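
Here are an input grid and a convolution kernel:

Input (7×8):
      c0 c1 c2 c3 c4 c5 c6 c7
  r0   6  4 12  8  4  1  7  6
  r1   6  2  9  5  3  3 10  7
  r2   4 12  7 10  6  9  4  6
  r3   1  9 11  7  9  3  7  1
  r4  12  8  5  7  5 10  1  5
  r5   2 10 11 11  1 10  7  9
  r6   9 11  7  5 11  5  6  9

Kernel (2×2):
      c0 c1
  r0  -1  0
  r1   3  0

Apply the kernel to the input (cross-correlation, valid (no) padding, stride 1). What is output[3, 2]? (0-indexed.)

The receptive field on the input at this output position is [11 7 / 5 7]. Elementwise product with the kernel and sum: 11·-1 + 5·3.

4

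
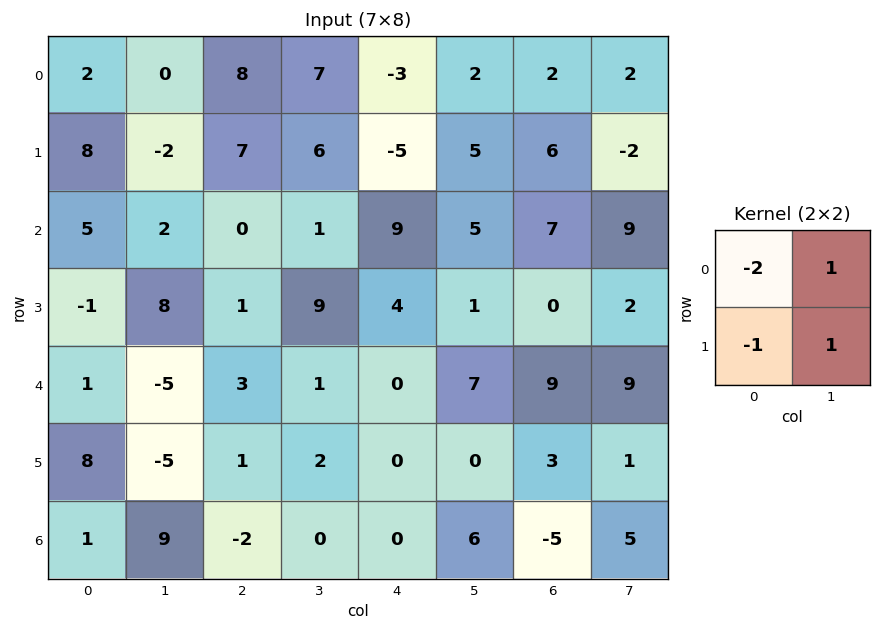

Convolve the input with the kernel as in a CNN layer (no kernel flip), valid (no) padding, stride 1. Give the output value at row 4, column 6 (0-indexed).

-11

The receptive field on the input at this output position is [9 9 / 3 1]. Elementwise product with the kernel and sum: 9·-2 + 9·1 + 3·-1 + 1·1.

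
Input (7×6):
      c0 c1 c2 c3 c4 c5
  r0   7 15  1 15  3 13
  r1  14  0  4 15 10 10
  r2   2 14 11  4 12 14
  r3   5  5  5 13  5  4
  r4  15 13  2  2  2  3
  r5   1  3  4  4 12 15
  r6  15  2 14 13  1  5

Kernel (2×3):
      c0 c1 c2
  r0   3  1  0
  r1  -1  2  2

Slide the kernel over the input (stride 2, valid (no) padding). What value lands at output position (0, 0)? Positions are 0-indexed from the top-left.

The receptive field on the input at this output position is [7 15 1 / 14 0 4]. Elementwise product with the kernel and sum: 7·3 + 15·1 + 14·-1 + 0·2 + 4·2.

30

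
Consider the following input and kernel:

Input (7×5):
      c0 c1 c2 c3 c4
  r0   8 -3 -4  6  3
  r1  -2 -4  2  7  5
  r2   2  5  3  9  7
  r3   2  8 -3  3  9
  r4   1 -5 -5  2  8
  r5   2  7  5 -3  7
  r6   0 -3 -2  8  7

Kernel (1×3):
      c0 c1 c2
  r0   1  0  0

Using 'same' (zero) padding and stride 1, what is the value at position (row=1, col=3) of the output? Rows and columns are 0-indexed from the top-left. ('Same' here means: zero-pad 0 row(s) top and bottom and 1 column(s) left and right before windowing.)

2

The receptive field on the zero-padded input at this output position is [2 7 5]. Elementwise product with the kernel and sum: 2·1.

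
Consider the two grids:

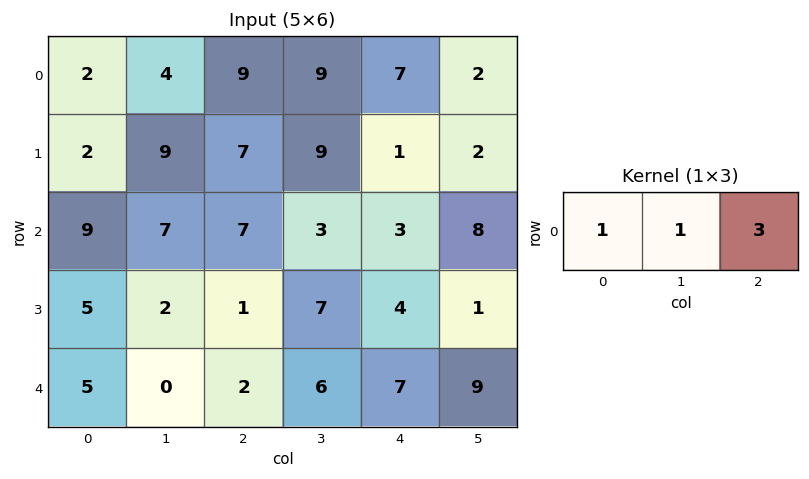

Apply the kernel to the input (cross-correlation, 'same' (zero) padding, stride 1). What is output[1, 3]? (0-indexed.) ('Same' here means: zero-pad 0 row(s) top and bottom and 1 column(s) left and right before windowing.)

19

The receptive field on the zero-padded input at this output position is [7 9 1]. Elementwise product with the kernel and sum: 7·1 + 9·1 + 1·3.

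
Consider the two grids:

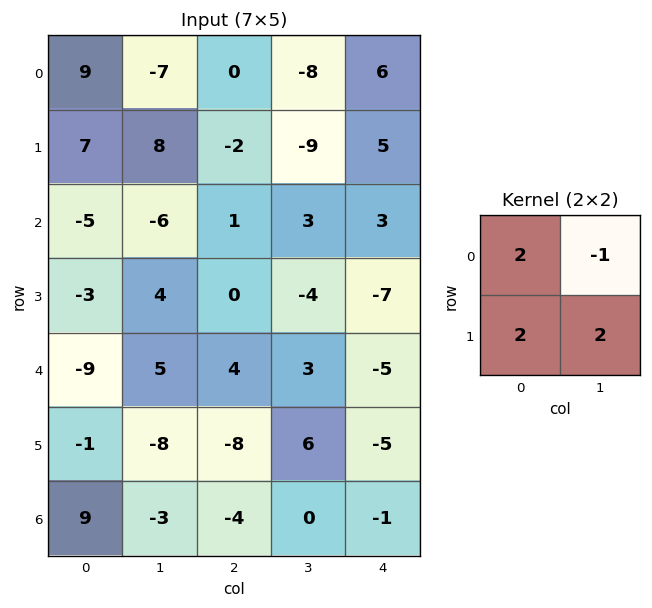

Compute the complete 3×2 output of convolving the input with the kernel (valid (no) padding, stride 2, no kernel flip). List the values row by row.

Output[0,0]: The receptive field on the input at this output position is [9 -7 / 7 8]. Elementwise product with the kernel and sum: 9·2 + -7·-1 + 7·2 + 8·2.

55 -14
-2 -9
-41 1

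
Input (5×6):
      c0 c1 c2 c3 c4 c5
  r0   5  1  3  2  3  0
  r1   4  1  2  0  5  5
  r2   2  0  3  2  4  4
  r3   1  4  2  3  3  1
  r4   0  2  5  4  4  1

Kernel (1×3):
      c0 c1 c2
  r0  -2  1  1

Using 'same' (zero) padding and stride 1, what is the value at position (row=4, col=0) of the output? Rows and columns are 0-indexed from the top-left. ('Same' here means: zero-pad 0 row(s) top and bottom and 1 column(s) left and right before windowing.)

The receptive field on the zero-padded input at this output position is [0 0 2]. Elementwise product with the kernel and sum: 0·-2 + 0·1 + 2·1.

2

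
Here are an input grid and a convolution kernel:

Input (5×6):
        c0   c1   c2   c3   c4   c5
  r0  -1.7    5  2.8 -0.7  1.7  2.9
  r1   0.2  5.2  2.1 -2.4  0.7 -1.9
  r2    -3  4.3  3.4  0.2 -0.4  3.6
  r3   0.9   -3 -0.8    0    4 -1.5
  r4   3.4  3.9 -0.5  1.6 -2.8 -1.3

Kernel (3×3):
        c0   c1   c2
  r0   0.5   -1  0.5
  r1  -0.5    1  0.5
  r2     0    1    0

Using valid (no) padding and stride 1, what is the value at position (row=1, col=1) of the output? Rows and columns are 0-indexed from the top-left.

-0.15

The receptive field on the input at this output position is [5.2 2.1 -2.4 / 4.3 3.4 0.2 / -3 -0.8 0]. Elementwise product with the kernel and sum: 5.2·0.5 + 2.1·-1 + -2.4·0.5 + 4.3·-0.5 + 3.4·1 + 0.2·0.5 + -0.8·1.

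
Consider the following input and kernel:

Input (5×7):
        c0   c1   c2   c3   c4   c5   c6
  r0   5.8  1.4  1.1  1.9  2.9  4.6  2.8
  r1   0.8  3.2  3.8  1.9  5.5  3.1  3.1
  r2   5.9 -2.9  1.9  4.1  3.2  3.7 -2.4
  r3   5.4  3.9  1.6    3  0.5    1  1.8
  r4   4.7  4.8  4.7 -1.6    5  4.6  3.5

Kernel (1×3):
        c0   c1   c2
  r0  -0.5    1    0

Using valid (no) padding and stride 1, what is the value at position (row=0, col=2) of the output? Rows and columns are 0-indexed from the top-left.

1.35

The receptive field on the input at this output position is [1.1 1.9 2.9]. Elementwise product with the kernel and sum: 1.1·-0.5 + 1.9·1.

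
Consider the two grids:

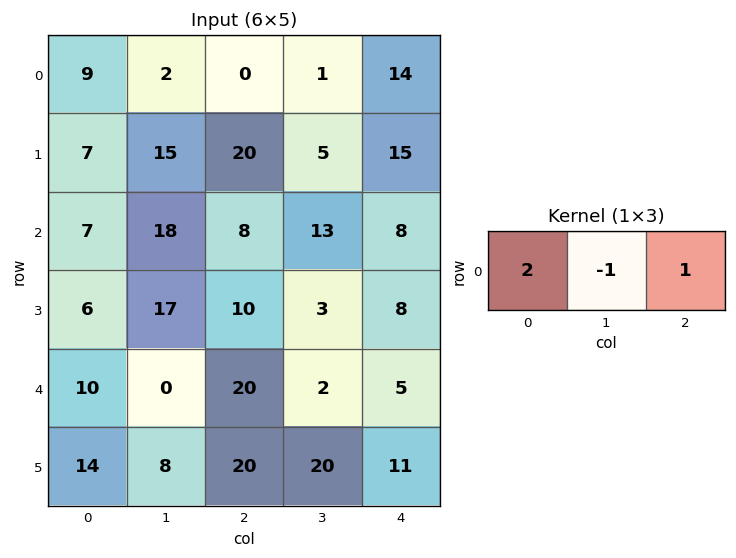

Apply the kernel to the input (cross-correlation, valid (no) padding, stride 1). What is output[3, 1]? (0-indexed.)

27

The receptive field on the input at this output position is [17 10 3]. Elementwise product with the kernel and sum: 17·2 + 10·-1 + 3·1.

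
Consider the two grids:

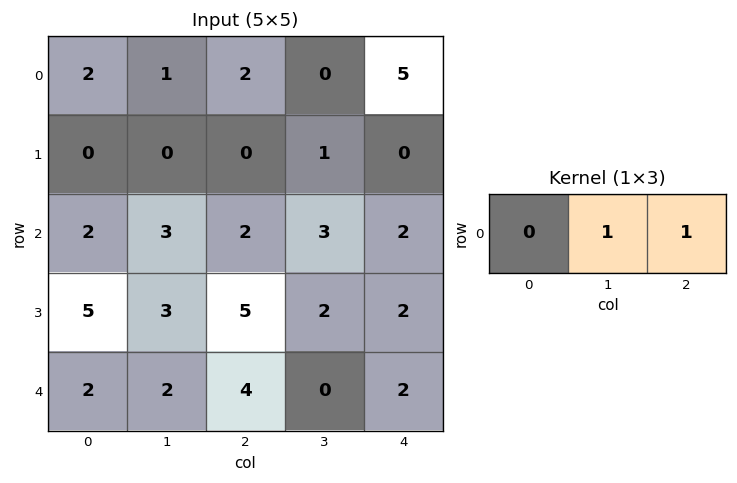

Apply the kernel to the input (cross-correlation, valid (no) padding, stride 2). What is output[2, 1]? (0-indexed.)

2

The receptive field on the input at this output position is [4 0 2]. Elementwise product with the kernel and sum: 0·1 + 2·1.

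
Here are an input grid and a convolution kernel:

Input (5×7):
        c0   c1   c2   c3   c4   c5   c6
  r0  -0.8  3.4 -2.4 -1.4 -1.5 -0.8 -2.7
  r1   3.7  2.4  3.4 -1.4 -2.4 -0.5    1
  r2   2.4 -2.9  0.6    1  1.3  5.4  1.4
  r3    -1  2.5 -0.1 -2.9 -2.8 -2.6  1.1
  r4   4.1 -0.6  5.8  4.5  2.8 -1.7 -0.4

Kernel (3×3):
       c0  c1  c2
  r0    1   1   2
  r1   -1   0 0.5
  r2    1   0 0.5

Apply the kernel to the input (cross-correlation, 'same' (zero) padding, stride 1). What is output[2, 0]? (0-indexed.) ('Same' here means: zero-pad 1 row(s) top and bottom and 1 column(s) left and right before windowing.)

8.3

The receptive field on the zero-padded input at this output position is [0 3.7 2.4 / 0 2.4 -2.9 / 0 -1 2.5]. Elementwise product with the kernel and sum: 0·1 + 3.7·1 + 2.4·2 + 0·-1 + -2.9·0.5 + 0·1 + 2.5·0.5.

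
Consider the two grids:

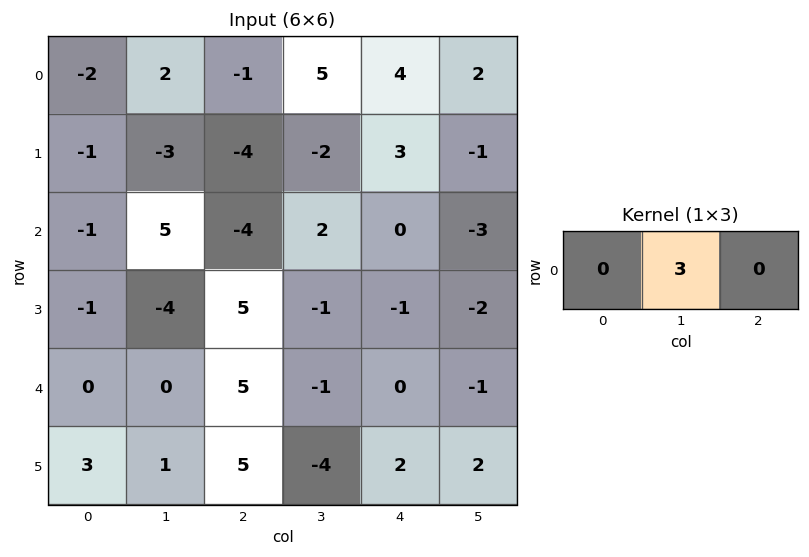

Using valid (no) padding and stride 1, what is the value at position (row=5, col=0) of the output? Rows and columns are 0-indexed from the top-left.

The receptive field on the input at this output position is [3 1 5]. Elementwise product with the kernel and sum: 1·3.

3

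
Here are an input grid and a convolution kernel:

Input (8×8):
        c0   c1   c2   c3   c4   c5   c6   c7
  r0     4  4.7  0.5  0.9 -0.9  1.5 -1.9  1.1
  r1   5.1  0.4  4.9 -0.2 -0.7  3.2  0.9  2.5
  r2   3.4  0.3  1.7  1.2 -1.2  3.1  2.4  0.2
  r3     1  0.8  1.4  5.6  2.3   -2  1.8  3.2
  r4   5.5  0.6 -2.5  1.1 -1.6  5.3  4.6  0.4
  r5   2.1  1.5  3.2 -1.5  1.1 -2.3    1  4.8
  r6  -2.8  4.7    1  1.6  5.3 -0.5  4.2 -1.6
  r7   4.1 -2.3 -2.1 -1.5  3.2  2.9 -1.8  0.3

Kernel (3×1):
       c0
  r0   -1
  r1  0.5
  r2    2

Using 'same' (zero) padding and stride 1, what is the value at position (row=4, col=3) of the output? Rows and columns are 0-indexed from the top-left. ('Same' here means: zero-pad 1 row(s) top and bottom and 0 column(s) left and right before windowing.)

The receptive field on the zero-padded input at this output position is [5.6 / 1.1 / -1.5]. Elementwise product with the kernel and sum: 5.6·-1 + 1.1·0.5 + -1.5·2.

-8.05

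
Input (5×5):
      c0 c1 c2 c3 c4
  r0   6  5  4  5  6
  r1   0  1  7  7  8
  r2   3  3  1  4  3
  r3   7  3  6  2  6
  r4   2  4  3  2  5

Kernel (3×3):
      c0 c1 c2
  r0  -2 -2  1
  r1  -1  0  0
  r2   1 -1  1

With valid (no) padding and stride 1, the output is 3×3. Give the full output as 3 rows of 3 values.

-17 -8 -19
12 -13 -11
-17 -4 -7

Output[0,0]: The receptive field on the input at this output position is [6 5 4 / 0 1 7 / 3 3 1]. Elementwise product with the kernel and sum: 6·-2 + 5·-2 + 4·1 + 0·-1 + 3·1 + 3·-1 + 1·1.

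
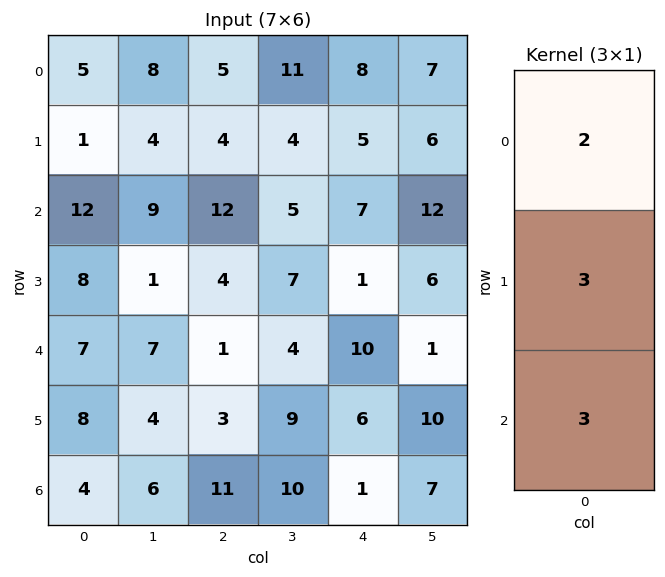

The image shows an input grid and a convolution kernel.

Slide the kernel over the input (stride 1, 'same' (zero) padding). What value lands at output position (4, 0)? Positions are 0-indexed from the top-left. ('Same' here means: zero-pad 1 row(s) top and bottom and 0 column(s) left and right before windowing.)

The receptive field on the zero-padded input at this output position is [8 / 7 / 8]. Elementwise product with the kernel and sum: 8·2 + 7·3 + 8·3.

61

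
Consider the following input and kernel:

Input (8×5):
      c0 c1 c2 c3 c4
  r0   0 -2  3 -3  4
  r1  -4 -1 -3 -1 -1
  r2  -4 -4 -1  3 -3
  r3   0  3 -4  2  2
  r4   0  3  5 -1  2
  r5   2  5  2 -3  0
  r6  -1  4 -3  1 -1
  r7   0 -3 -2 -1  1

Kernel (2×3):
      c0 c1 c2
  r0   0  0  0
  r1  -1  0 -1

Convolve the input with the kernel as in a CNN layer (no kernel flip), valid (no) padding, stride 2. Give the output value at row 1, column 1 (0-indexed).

The receptive field on the input at this output position is [-1 3 -3 / -4 2 2]. Elementwise product with the kernel and sum: -4·-1 + 2·-1.

2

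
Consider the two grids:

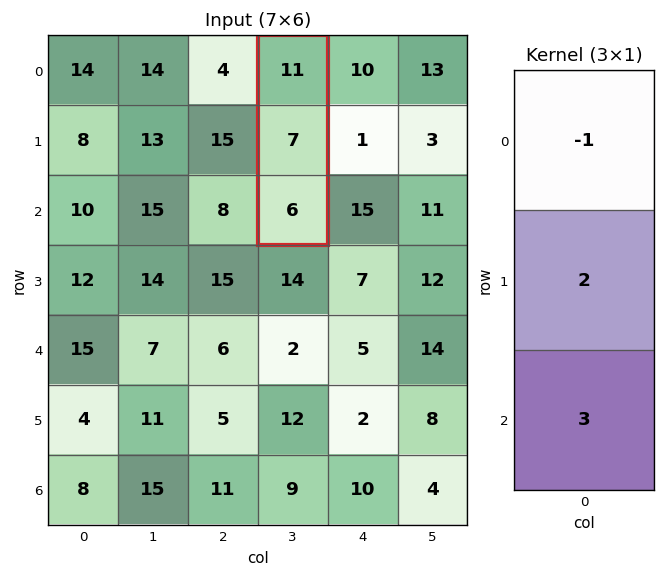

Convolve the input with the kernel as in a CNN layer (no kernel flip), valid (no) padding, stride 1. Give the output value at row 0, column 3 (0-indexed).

The receptive field on the input at this output position is [11 / 7 / 6]. Elementwise product with the kernel and sum: 11·-1 + 7·2 + 6·3.

21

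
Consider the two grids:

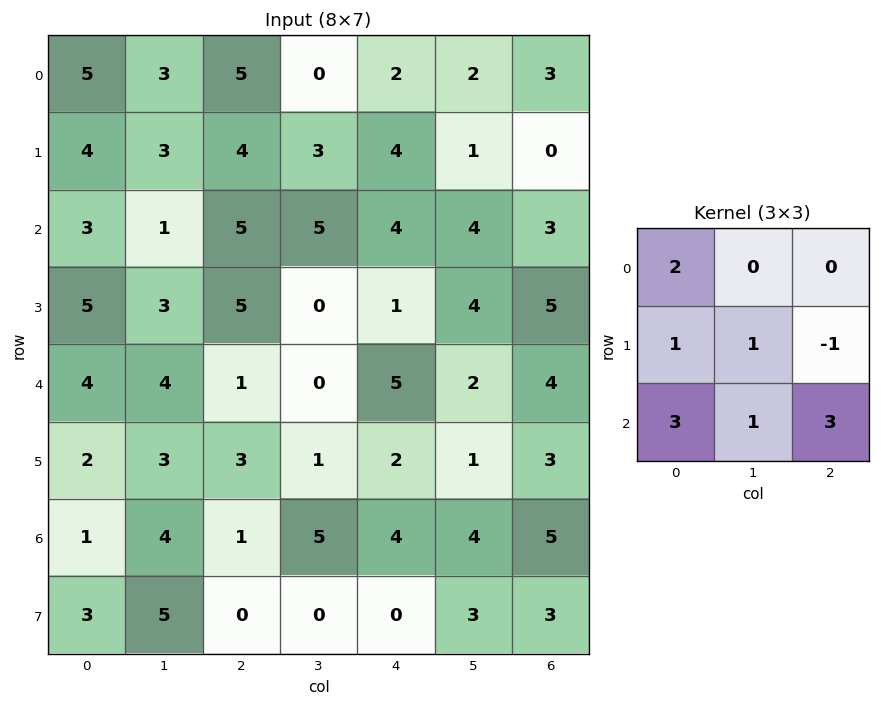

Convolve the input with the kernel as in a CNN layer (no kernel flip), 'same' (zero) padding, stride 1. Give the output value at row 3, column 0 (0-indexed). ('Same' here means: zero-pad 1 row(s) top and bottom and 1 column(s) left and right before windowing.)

18

The receptive field on the zero-padded input at this output position is [0 3 1 / 0 5 3 / 0 4 4]. Elementwise product with the kernel and sum: 0·2 + 0·1 + 5·1 + 3·-1 + 0·3 + 4·1 + 4·3.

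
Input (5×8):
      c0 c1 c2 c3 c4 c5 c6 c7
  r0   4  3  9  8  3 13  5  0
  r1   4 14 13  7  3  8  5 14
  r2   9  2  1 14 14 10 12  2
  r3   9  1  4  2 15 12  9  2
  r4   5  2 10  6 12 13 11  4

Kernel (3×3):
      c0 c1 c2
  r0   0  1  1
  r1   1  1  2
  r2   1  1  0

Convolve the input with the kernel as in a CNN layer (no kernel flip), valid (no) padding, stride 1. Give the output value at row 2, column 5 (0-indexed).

63

The receptive field on the input at this output position is [10 12 2 / 12 9 2 / 13 11 4]. Elementwise product with the kernel and sum: 12·1 + 2·1 + 12·1 + 9·1 + 2·2 + 13·1 + 11·1.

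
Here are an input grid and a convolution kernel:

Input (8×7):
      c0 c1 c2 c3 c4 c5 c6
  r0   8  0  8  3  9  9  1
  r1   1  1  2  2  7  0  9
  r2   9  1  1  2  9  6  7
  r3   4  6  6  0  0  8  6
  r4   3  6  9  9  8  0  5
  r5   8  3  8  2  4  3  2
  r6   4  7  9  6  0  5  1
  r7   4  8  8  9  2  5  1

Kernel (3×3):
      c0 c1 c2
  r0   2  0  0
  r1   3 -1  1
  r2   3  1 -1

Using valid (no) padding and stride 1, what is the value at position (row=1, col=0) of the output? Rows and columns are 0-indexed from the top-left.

41

The receptive field on the input at this output position is [1 1 2 / 9 1 1 / 4 6 6]. Elementwise product with the kernel and sum: 1·2 + 9·3 + 1·-1 + 1·1 + 4·3 + 6·1 + 6·-1.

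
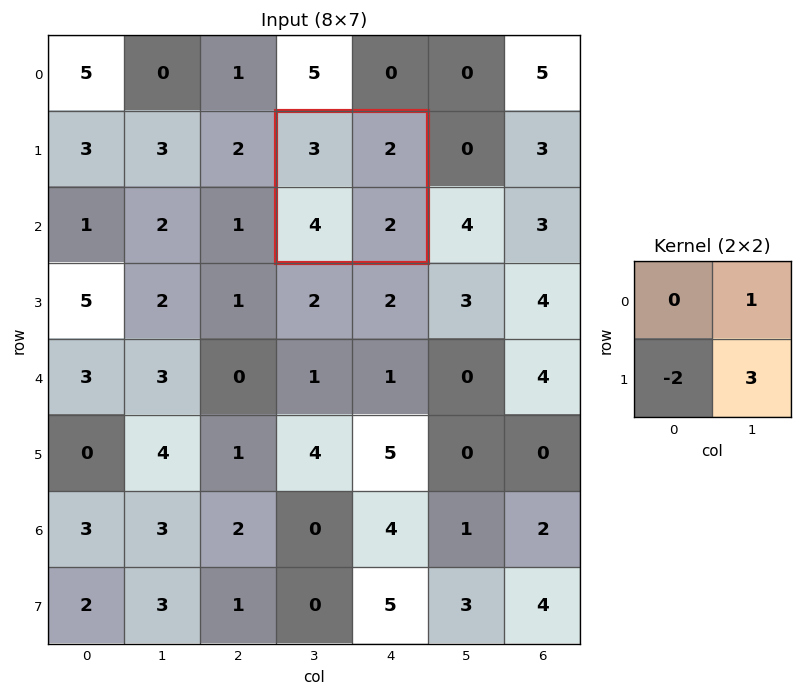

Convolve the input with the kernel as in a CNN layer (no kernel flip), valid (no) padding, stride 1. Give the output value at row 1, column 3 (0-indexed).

The receptive field on the input at this output position is [3 2 / 4 2]. Elementwise product with the kernel and sum: 2·1 + 4·-2 + 2·3.

0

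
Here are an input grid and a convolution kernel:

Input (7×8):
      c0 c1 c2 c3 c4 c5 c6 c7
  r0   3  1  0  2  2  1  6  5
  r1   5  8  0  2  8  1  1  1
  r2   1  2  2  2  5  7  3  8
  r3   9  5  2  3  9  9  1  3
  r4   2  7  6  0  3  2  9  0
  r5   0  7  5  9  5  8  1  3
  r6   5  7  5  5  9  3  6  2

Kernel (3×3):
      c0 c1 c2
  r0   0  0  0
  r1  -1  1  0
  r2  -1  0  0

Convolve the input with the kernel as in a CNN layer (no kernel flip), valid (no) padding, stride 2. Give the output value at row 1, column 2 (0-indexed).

-3

The receptive field on the input at this output position is [5 7 3 / 9 9 1 / 3 2 9]. Elementwise product with the kernel and sum: 9·-1 + 9·1 + 3·-1.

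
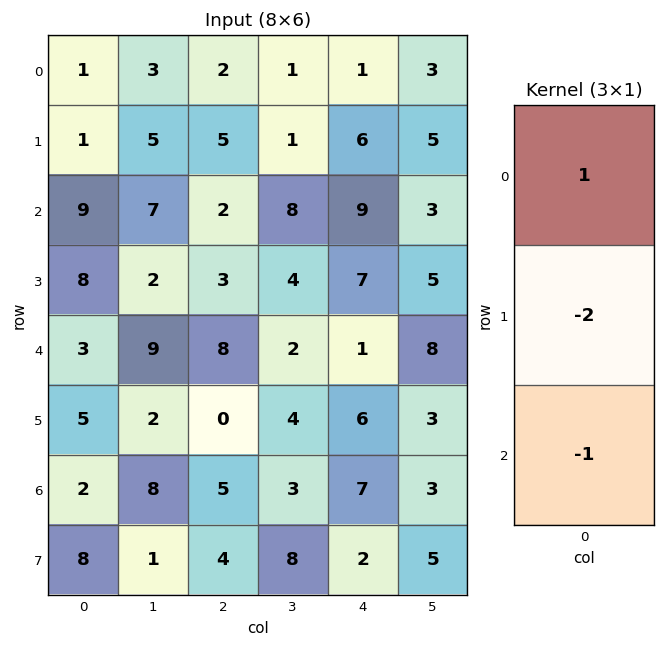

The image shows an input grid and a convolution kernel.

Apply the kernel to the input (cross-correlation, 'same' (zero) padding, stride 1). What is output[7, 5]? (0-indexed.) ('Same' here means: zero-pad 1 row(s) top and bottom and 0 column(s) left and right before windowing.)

-7

The receptive field on the zero-padded input at this output position is [3 / 5 / 0]. Elementwise product with the kernel and sum: 3·1 + 5·-2 + 0·-1.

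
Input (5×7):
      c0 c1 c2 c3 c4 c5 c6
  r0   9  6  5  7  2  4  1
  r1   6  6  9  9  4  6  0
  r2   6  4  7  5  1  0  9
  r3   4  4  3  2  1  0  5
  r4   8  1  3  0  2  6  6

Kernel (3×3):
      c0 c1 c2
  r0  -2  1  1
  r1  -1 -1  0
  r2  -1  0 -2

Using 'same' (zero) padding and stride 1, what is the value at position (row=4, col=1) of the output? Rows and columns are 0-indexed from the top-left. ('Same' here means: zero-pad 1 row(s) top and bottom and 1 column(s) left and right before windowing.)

The receptive field on the zero-padded input at this output position is [4 4 3 / 8 1 3 / 0 0 0]. Elementwise product with the kernel and sum: 4·-2 + 4·1 + 3·1 + 8·-1 + 1·-1 + 0·-1 + 0·-2.

-10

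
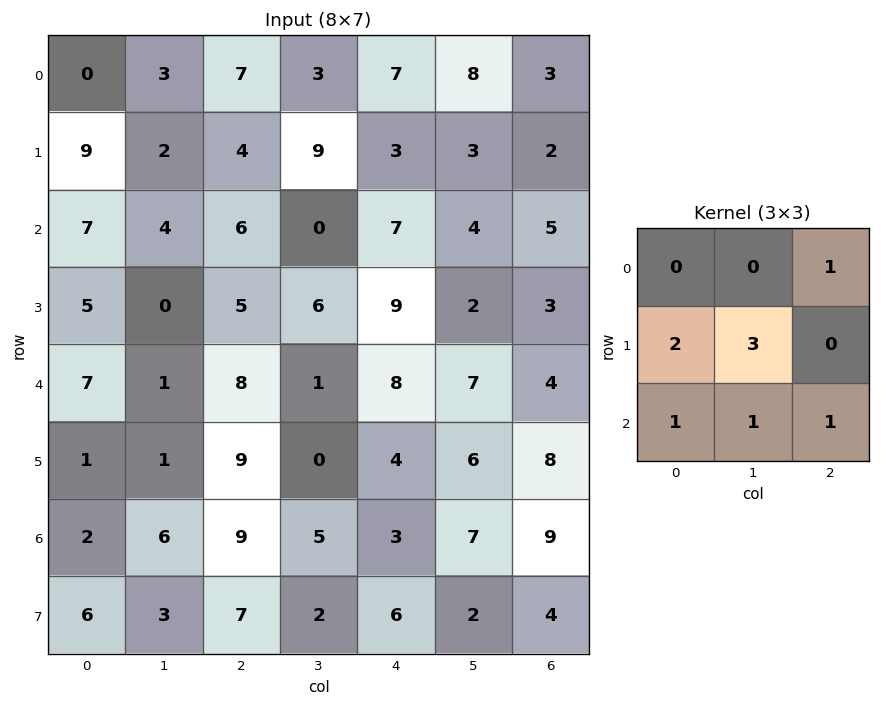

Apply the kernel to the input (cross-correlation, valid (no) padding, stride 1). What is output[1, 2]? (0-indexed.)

35

The receptive field on the input at this output position is [4 9 3 / 6 0 7 / 5 6 9]. Elementwise product with the kernel and sum: 3·1 + 6·2 + 0·3 + 5·1 + 6·1 + 9·1.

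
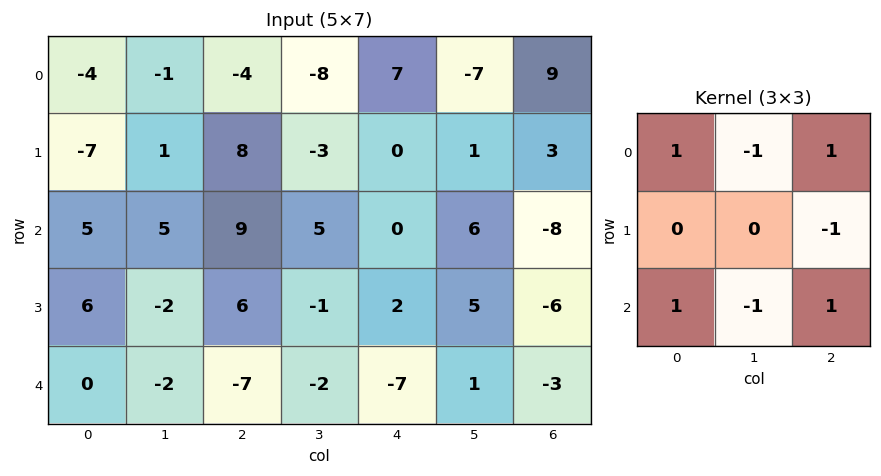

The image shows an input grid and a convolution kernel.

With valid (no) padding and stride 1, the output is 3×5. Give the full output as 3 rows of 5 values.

-6 -1 15 -12 6
5 -24 20 -6 1
-2 5 -10 12 -19

Output[0,0]: The receptive field on the input at this output position is [-4 -1 -4 / -7 1 8 / 5 5 9]. Elementwise product with the kernel and sum: -4·1 + -1·-1 + -4·1 + 8·-1 + 5·1 + 5·-1 + 9·1.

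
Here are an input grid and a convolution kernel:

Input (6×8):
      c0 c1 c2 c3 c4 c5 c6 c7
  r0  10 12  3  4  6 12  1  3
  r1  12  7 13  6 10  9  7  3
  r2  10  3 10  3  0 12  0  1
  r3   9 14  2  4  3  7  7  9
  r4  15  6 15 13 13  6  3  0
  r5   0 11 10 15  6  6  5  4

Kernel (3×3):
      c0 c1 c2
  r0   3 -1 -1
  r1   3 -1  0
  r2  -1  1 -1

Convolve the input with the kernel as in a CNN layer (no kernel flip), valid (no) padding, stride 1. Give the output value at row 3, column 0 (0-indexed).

The receptive field on the input at this output position is [9 14 2 / 15 6 15 / 0 11 10]. Elementwise product with the kernel and sum: 9·3 + 14·-1 + 2·-1 + 15·3 + 6·-1 + 0·-1 + 11·1 + 10·-1.

51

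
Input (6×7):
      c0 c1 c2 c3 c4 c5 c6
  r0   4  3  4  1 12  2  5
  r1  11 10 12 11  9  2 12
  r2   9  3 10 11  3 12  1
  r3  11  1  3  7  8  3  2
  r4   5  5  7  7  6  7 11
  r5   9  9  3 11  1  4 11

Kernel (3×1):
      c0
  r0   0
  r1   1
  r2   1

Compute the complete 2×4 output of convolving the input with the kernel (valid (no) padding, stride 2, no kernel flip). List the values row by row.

Output[0,0]: The receptive field on the input at this output position is [4 / 11 / 9]. Elementwise product with the kernel and sum: 11·1 + 9·1.

20 22 12 13
16 10 14 13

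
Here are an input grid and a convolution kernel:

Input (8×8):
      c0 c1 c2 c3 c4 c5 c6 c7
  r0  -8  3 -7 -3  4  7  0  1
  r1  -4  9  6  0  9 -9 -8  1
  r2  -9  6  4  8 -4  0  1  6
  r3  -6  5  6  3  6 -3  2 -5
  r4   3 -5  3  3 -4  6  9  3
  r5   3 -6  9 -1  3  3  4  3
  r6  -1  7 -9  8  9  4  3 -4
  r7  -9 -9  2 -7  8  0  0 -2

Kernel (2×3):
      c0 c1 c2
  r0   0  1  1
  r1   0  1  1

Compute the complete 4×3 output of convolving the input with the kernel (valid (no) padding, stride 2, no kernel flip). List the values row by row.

11 10 -10
21 13 0
1 1 22
-9 18 7

Output[0,0]: The receptive field on the input at this output position is [-8 3 -7 / -4 9 6]. Elementwise product with the kernel and sum: 3·1 + -7·1 + 9·1 + 6·1.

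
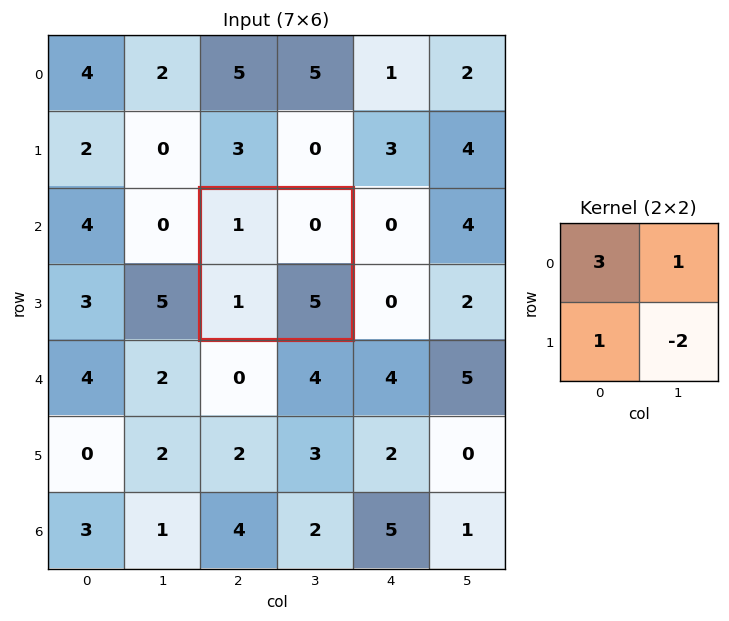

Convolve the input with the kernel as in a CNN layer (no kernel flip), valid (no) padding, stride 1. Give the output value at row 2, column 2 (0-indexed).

The receptive field on the input at this output position is [1 0 / 1 5]. Elementwise product with the kernel and sum: 1·3 + 0·1 + 1·1 + 5·-2.

-6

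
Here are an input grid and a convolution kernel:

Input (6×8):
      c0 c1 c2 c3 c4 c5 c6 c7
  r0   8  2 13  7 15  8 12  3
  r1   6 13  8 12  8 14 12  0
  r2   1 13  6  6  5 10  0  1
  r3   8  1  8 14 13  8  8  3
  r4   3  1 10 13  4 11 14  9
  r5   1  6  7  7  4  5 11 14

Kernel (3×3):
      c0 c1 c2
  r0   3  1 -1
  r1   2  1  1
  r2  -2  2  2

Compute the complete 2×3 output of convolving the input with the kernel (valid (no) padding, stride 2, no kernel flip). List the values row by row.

Output[0,0]: The receptive field on the input at this output position is [8 2 13 / 6 13 8 / 1 13 6]. Elementwise product with the kernel and sum: 8·3 + 2·1 + 13·-1 + 6·2 + 13·1 + 8·1 + 1·-2 + 13·2 + 6·2.
Output[0,1]: The receptive field on the input at this output position is [13 7 15 / 8 12 8 / 6 6 5]. Elementwise product with the kernel and sum: 13·3 + 7·1 + 15·-1 + 8·2 + 12·1 + 8·1 + 6·-2 + 6·2 + 5·2.

82 77 93
51 76 109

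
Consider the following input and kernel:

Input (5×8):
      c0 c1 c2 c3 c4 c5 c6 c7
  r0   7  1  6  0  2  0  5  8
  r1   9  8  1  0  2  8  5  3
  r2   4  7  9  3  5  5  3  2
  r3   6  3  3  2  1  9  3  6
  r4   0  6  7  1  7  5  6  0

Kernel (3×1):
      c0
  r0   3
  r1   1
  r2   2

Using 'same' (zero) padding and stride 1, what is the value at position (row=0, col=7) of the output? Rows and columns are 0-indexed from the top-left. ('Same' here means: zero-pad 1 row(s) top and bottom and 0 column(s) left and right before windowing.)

14

The receptive field on the zero-padded input at this output position is [0 / 8 / 3]. Elementwise product with the kernel and sum: 0·3 + 8·1 + 3·2.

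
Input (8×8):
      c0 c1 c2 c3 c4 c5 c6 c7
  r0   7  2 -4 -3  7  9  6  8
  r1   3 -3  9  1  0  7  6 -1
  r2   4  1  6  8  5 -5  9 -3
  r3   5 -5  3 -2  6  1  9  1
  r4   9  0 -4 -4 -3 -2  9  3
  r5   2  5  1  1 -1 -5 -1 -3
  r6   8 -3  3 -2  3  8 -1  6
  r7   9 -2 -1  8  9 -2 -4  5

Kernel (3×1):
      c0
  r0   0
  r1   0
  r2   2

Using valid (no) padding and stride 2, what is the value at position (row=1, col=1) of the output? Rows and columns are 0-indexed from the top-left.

-8

The receptive field on the input at this output position is [6 / 3 / -4]. Elementwise product with the kernel and sum: -4·2.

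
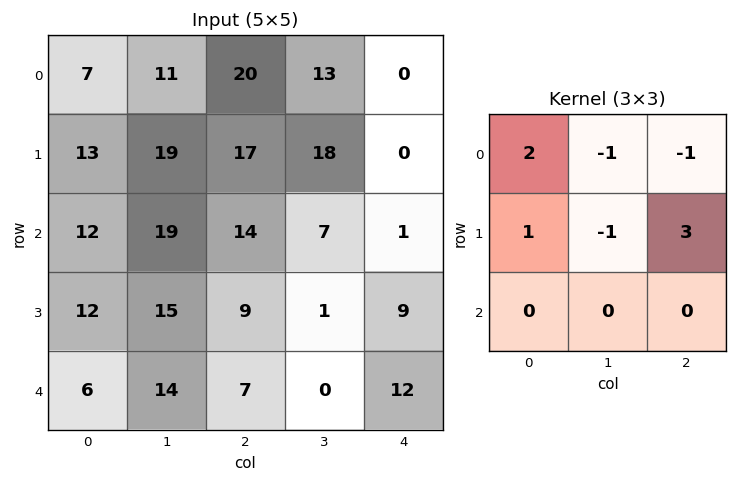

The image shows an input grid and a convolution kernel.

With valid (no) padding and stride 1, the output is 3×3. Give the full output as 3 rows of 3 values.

28 45 26
25 29 26
15 26 55

Output[0,0]: The receptive field on the input at this output position is [7 11 20 / 13 19 17 / 12 19 14]. Elementwise product with the kernel and sum: 7·2 + 11·-1 + 20·-1 + 13·1 + 19·-1 + 17·3.
Output[0,1]: The receptive field on the input at this output position is [11 20 13 / 19 17 18 / 19 14 7]. Elementwise product with the kernel and sum: 11·2 + 20·-1 + 13·-1 + 19·1 + 17·-1 + 18·3.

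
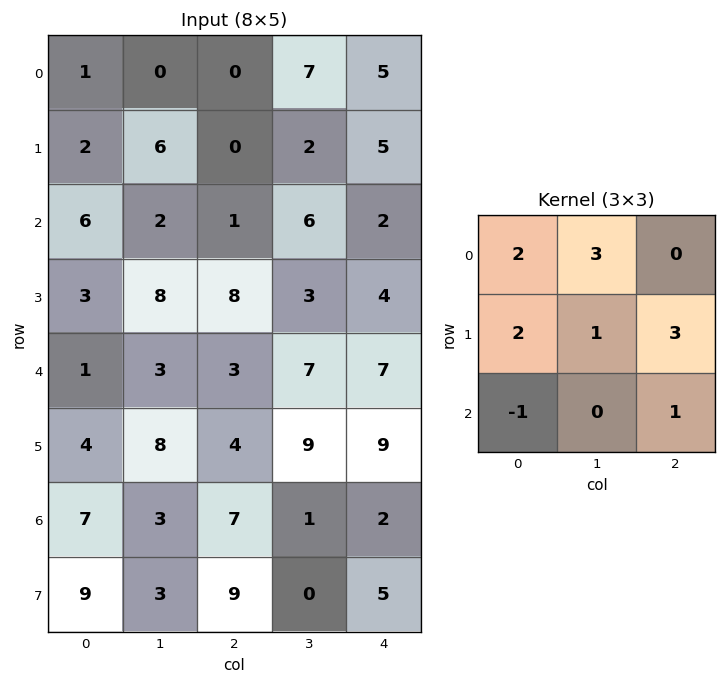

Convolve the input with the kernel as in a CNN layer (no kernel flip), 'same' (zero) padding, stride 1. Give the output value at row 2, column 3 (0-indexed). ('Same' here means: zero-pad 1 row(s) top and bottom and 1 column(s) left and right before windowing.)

The receptive field on the zero-padded input at this output position is [0 2 5 / 1 6 2 / 8 3 4]. Elementwise product with the kernel and sum: 0·2 + 2·3 + 1·2 + 6·1 + 2·3 + 8·-1 + 4·1.

16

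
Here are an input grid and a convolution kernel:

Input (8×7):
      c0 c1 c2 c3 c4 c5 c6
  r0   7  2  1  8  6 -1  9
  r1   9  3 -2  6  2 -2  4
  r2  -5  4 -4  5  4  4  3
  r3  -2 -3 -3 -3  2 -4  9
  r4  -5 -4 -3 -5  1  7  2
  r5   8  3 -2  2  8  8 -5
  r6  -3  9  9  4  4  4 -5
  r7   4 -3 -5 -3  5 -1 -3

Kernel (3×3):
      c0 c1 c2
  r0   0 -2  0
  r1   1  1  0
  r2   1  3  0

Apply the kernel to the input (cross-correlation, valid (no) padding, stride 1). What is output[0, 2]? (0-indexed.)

The receptive field on the input at this output position is [1 8 6 / -2 6 2 / -4 5 4]. Elementwise product with the kernel and sum: 8·-2 + -2·1 + 6·1 + -4·1 + 5·3.

-1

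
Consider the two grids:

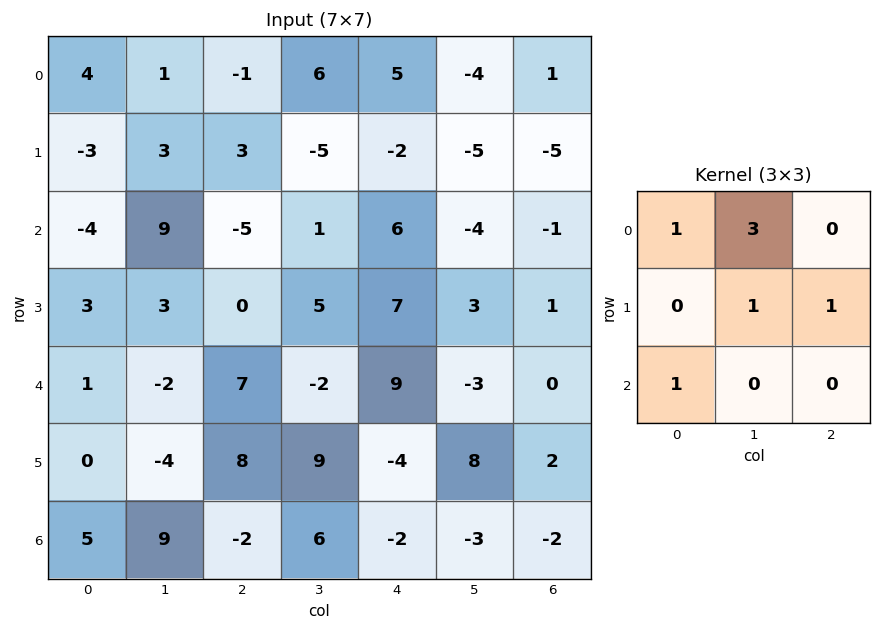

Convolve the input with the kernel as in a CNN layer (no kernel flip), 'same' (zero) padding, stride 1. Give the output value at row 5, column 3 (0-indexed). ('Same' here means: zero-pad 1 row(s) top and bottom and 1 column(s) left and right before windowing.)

The receptive field on the zero-padded input at this output position is [7 -2 9 / 8 9 -4 / -2 6 -2]. Elementwise product with the kernel and sum: 7·1 + -2·3 + 9·1 + -4·1 + -2·1.

4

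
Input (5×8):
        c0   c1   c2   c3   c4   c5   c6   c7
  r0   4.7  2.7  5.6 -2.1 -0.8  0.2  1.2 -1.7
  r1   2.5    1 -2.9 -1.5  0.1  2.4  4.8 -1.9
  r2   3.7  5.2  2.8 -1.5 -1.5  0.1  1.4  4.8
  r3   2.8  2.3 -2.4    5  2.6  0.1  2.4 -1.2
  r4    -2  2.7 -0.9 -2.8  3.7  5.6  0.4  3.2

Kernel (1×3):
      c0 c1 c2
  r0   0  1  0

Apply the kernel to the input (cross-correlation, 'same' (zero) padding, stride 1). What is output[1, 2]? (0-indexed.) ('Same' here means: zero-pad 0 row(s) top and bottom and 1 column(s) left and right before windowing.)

The receptive field on the zero-padded input at this output position is [1 -2.9 -1.5]. Elementwise product with the kernel and sum: -2.9·1.

-2.9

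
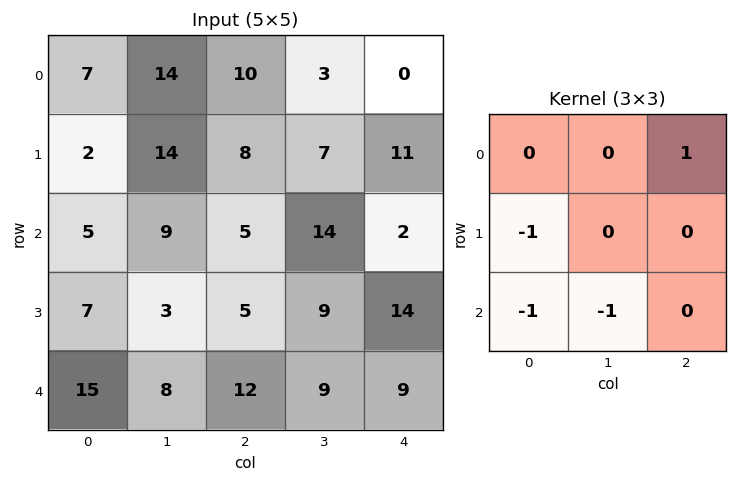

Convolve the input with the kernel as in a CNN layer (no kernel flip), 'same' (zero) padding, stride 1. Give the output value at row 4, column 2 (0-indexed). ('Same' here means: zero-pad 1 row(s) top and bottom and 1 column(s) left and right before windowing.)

The receptive field on the zero-padded input at this output position is [3 5 9 / 8 12 9 / 0 0 0]. Elementwise product with the kernel and sum: 9·1 + 8·-1 + 0·-1 + 0·-1.

1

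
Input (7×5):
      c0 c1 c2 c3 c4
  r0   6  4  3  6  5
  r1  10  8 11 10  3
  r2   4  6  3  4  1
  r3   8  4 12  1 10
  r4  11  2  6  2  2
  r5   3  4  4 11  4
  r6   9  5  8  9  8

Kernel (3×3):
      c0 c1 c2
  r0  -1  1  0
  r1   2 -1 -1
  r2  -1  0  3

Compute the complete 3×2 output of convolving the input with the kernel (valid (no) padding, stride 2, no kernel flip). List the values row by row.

4 12
9 14
4 5

Output[0,0]: The receptive field on the input at this output position is [6 4 3 / 10 8 11 / 4 6 3]. Elementwise product with the kernel and sum: 6·-1 + 4·1 + 10·2 + 8·-1 + 11·-1 + 4·-1 + 3·3.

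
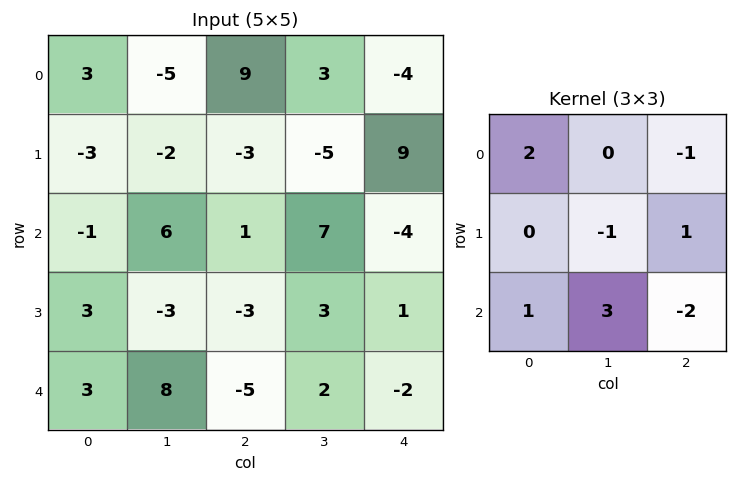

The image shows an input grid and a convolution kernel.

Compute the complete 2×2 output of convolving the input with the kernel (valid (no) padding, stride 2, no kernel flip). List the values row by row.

11 66
34 9

Output[0,0]: The receptive field on the input at this output position is [3 -5 9 / -3 -2 -3 / -1 6 1]. Elementwise product with the kernel and sum: 3·2 + 9·-1 + -2·-1 + -3·1 + -1·1 + 6·3 + 1·-2.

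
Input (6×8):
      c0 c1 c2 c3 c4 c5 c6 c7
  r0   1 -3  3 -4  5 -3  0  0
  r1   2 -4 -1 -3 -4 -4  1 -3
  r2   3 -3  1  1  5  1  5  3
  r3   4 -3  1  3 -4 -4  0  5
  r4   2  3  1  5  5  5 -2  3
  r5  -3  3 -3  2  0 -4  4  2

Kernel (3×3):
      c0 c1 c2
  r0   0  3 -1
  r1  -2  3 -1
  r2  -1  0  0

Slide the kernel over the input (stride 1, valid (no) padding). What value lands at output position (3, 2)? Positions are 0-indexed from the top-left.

The receptive field on the input at this output position is [1 3 -4 / 1 5 5 / -3 2 0]. Elementwise product with the kernel and sum: 3·3 + -4·-1 + 1·-2 + 5·3 + 5·-1 + -3·-1.

24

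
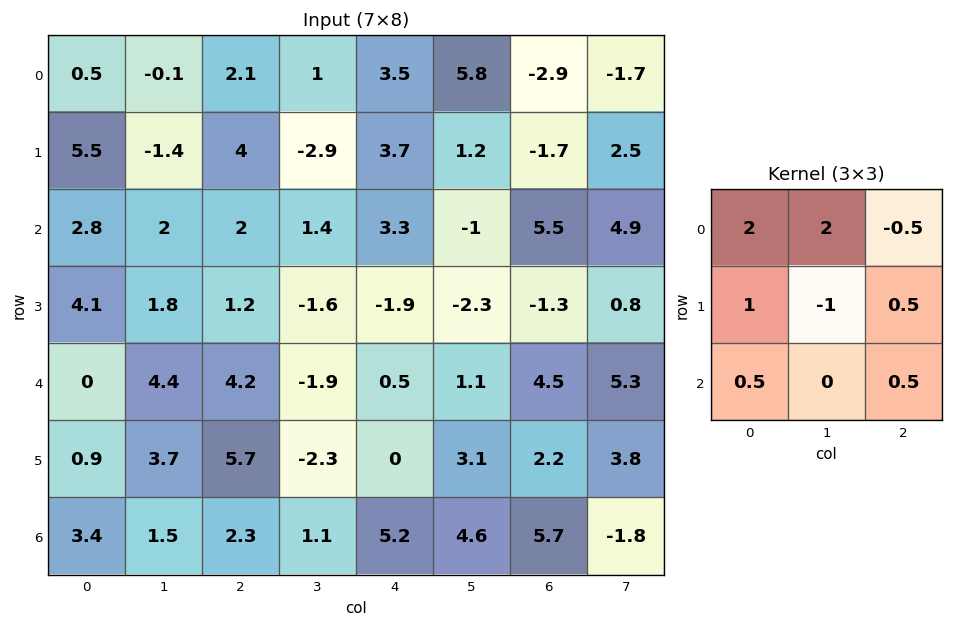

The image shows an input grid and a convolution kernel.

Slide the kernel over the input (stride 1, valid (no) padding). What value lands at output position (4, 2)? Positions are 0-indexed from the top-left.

16.1

The receptive field on the input at this output position is [4.2 -1.9 0.5 / 5.7 -2.3 0 / 2.3 1.1 5.2]. Elementwise product with the kernel and sum: 4.2·2 + -1.9·2 + 0.5·-0.5 + 5.7·1 + -2.3·-1 + 0·0.5 + 2.3·0.5 + 5.2·0.5.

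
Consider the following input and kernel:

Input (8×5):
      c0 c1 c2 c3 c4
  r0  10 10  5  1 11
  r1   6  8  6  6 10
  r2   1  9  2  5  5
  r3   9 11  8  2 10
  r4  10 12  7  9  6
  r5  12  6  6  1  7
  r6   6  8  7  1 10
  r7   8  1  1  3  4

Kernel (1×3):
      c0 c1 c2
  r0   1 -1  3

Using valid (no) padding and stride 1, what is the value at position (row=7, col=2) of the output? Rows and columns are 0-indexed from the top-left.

10

The receptive field on the input at this output position is [1 3 4]. Elementwise product with the kernel and sum: 1·1 + 3·-1 + 4·3.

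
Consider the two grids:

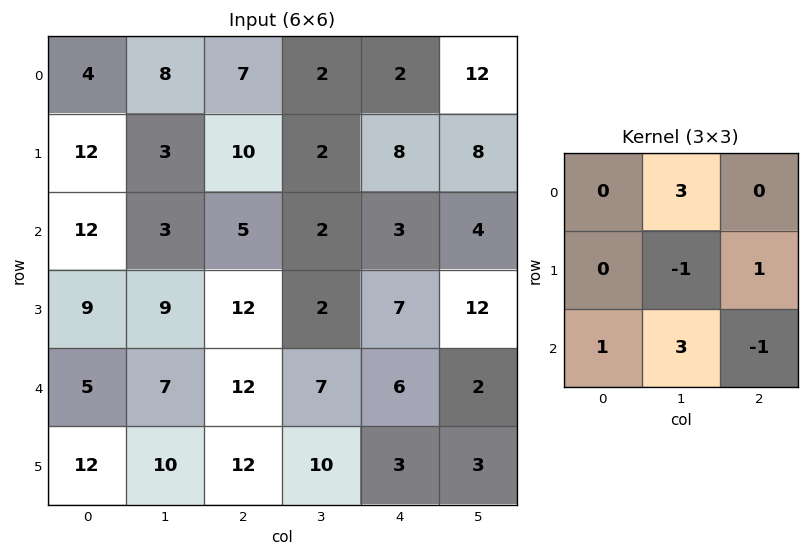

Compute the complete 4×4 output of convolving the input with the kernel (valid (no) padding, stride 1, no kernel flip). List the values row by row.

47 29 20 13
35 70 18 36
26 41 38 37
62 67 44 33

Output[0,0]: The receptive field on the input at this output position is [4 8 7 / 12 3 10 / 12 3 5]. Elementwise product with the kernel and sum: 8·3 + 3·-1 + 10·1 + 12·1 + 3·3 + 5·-1.
Output[0,1]: The receptive field on the input at this output position is [8 7 2 / 3 10 2 / 3 5 2]. Elementwise product with the kernel and sum: 7·3 + 10·-1 + 2·1 + 3·1 + 5·3 + 2·-1.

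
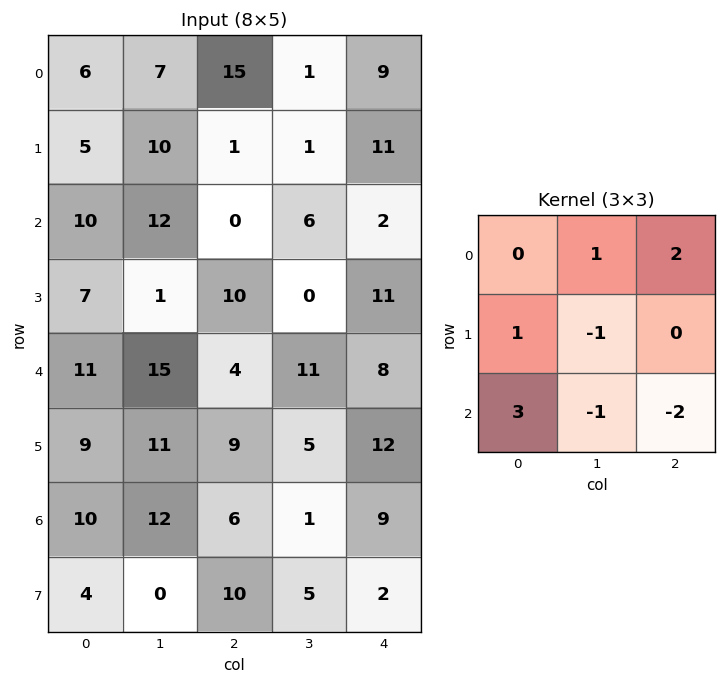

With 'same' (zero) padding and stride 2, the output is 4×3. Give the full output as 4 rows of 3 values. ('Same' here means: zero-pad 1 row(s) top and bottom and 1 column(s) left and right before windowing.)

-31 19 -16
6 8 4
-33 35 17
17 5 17

Output[0,0]: The receptive field on the zero-padded input at this output position is [0 0 0 / 0 6 7 / 0 5 10]. Elementwise product with the kernel and sum: 0·1 + 0·2 + 0·1 + 6·-1 + 0·3 + 5·-1 + 10·-2.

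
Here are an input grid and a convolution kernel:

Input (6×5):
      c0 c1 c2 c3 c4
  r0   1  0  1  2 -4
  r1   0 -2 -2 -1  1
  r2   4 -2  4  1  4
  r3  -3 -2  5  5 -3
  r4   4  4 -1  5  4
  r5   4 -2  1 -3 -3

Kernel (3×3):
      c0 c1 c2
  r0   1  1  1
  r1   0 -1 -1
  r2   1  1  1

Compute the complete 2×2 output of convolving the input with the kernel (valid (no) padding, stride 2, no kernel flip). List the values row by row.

12 8
10 15

Output[0,0]: The receptive field on the input at this output position is [1 0 1 / 0 -2 -2 / 4 -2 4]. Elementwise product with the kernel and sum: 1·1 + 0·1 + 1·1 + -2·-1 + -2·-1 + 4·1 + -2·1 + 4·1.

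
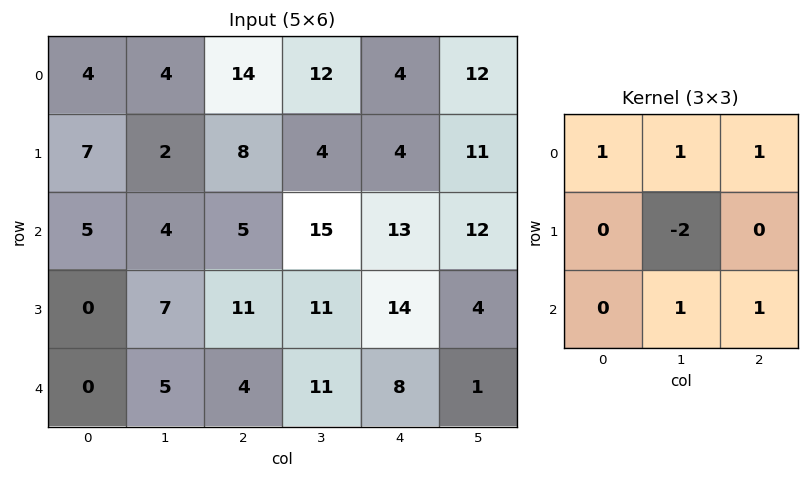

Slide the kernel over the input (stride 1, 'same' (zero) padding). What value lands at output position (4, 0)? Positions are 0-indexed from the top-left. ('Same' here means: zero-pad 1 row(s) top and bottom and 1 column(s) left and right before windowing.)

7

The receptive field on the zero-padded input at this output position is [0 0 7 / 0 0 5 / 0 0 0]. Elementwise product with the kernel and sum: 0·1 + 0·1 + 7·1 + 0·-2 + 0·1 + 0·1.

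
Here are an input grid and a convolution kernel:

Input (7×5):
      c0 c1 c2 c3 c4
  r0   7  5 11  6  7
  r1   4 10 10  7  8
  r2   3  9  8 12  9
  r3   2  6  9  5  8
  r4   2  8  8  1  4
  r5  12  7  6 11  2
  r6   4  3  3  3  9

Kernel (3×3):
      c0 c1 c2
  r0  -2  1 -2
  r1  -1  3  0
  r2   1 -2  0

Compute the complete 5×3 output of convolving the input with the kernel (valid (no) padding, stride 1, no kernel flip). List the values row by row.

-20 2 -35
-4 -21 -2
-11 -21 -10
4 -2 -50
-5 -2 1

Output[0,0]: The receptive field on the input at this output position is [7 5 11 / 4 10 10 / 3 9 8]. Elementwise product with the kernel and sum: 7·-2 + 5·1 + 11·-2 + 4·-1 + 10·3 + 3·1 + 9·-2.
Output[0,1]: The receptive field on the input at this output position is [5 11 6 / 10 10 7 / 9 8 12]. Elementwise product with the kernel and sum: 5·-2 + 11·1 + 6·-2 + 10·-1 + 10·3 + 9·1 + 8·-2.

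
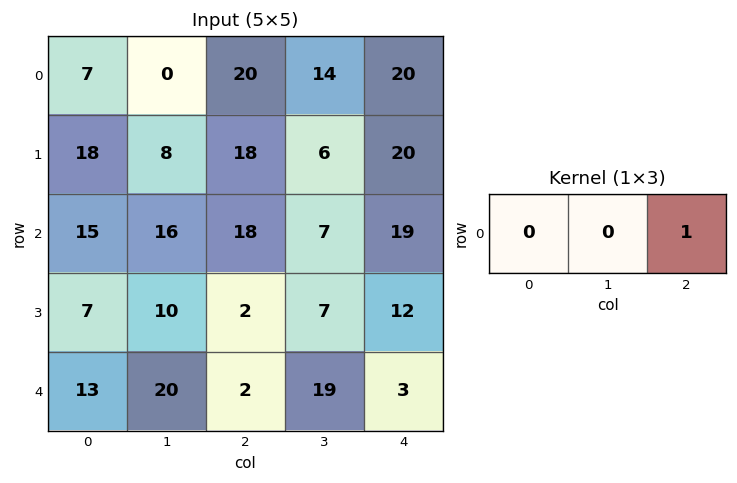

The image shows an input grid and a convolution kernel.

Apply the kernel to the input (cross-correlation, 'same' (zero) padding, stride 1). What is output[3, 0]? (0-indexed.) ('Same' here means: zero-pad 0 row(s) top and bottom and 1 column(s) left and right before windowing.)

The receptive field on the zero-padded input at this output position is [0 7 10]. Elementwise product with the kernel and sum: 10·1.

10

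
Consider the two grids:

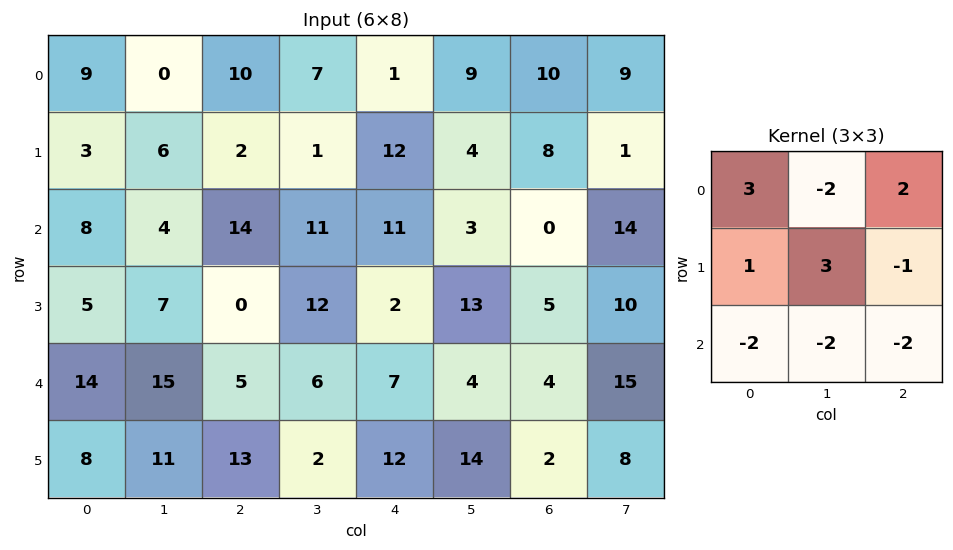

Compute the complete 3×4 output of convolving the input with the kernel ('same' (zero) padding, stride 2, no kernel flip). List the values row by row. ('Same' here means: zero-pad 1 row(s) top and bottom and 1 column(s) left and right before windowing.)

9 5 -33 4
2 13 -26 -69
-7 17 25 2

Output[0,0]: The receptive field on the zero-padded input at this output position is [0 0 0 / 0 9 0 / 0 3 6]. Elementwise product with the kernel and sum: 0·3 + 0·-2 + 0·2 + 0·1 + 9·3 + 0·-1 + 0·-2 + 3·-2 + 6·-2.
Output[0,1]: The receptive field on the zero-padded input at this output position is [0 0 0 / 0 10 7 / 6 2 1]. Elementwise product with the kernel and sum: 0·3 + 0·-2 + 0·2 + 0·1 + 10·3 + 7·-1 + 6·-2 + 2·-2 + 1·-2.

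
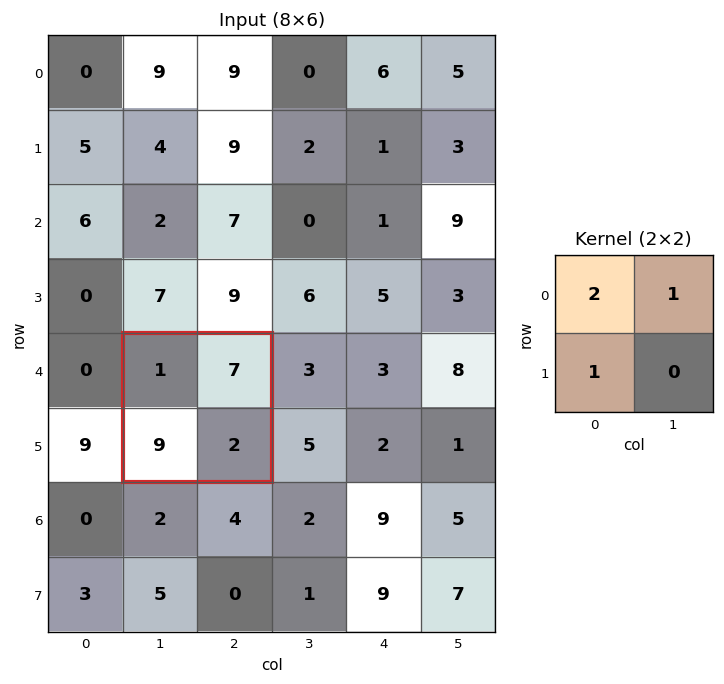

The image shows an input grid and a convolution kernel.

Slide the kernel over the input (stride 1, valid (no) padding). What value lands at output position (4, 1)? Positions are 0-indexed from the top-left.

18

The receptive field on the input at this output position is [1 7 / 9 2]. Elementwise product with the kernel and sum: 1·2 + 7·1 + 9·1.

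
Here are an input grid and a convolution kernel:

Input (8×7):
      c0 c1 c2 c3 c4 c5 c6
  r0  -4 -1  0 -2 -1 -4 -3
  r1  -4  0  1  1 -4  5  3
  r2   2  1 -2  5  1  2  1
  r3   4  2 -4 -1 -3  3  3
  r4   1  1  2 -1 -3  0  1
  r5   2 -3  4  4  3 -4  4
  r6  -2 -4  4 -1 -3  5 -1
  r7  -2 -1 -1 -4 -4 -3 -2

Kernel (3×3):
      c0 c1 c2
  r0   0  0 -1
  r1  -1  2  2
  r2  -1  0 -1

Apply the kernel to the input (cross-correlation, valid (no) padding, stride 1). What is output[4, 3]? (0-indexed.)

The receptive field on the input at this output position is [-1 -3 0 / 4 3 -4 / -1 -3 5]. Elementwise product with the kernel and sum: 0·-1 + 4·-1 + 3·2 + -4·2 + -1·-1 + 5·-1.

-10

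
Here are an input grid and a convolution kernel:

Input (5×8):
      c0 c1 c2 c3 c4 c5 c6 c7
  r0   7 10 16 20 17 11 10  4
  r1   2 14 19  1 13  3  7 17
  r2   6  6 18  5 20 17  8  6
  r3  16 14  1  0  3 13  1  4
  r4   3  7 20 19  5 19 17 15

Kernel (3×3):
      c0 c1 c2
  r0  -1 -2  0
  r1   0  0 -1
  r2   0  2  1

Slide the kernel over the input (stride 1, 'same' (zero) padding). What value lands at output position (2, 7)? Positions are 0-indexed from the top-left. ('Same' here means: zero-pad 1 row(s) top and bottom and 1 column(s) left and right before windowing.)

The receptive field on the zero-padded input at this output position is [7 17 0 / 8 6 0 / 1 4 0]. Elementwise product with the kernel and sum: 7·-1 + 17·-2 + 0·-1 + 4·2 + 0·1.

-33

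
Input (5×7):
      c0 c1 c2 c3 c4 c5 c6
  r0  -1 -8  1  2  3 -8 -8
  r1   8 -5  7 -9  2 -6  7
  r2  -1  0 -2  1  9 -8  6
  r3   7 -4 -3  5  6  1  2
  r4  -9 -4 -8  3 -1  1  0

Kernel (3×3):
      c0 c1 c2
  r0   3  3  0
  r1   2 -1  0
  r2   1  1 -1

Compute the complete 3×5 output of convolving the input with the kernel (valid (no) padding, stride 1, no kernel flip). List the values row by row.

-5 -41 22 13 -10
13 -4 -15 -18 19
10 -26 -18 35 14

Output[0,0]: The receptive field on the input at this output position is [-1 -8 1 / 8 -5 7 / -1 0 -2]. Elementwise product with the kernel and sum: -1·3 + -8·3 + 8·2 + -5·-1 + -1·1 + 0·1 + -2·-1.
Output[0,1]: The receptive field on the input at this output position is [-8 1 2 / -5 7 -9 / 0 -2 1]. Elementwise product with the kernel and sum: -8·3 + 1·3 + -5·2 + 7·-1 + 0·1 + -2·1 + 1·-1.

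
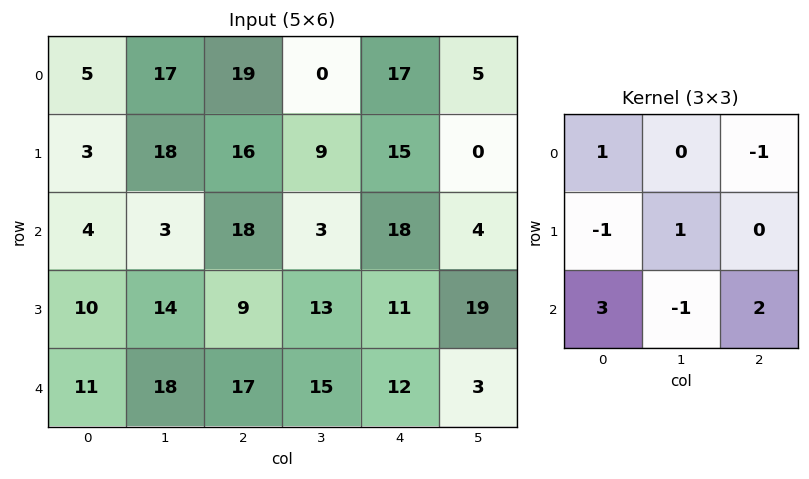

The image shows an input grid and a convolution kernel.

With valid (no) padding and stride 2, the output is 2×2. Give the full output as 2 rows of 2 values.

46 82
39 64

Output[0,0]: The receptive field on the input at this output position is [5 17 19 / 3 18 16 / 4 3 18]. Elementwise product with the kernel and sum: 5·1 + 19·-1 + 3·-1 + 18·1 + 4·3 + 3·-1 + 18·2.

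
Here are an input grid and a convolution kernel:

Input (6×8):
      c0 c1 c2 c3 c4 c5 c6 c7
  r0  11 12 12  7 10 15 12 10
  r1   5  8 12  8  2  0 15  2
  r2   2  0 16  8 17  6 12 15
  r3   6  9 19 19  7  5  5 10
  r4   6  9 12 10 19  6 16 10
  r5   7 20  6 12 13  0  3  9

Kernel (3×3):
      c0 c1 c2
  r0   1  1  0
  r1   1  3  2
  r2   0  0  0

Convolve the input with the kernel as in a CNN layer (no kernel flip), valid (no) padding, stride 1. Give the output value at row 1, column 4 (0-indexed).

61

The receptive field on the input at this output position is [2 0 15 / 17 6 12 / 7 5 5]. Elementwise product with the kernel and sum: 2·1 + 0·1 + 17·1 + 6·3 + 12·2.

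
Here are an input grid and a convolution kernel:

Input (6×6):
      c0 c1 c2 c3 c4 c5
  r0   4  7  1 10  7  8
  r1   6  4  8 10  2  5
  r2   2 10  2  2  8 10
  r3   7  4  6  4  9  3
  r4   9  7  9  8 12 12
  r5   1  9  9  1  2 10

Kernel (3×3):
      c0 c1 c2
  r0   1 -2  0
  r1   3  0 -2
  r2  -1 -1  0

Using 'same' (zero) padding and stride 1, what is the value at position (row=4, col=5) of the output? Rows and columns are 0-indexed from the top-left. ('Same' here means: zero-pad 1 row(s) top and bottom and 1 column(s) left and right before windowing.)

The receptive field on the zero-padded input at this output position is [9 3 0 / 12 12 0 / 2 10 0]. Elementwise product with the kernel and sum: 9·1 + 3·-2 + 12·3 + 0·-2 + 2·-1 + 10·-1.

27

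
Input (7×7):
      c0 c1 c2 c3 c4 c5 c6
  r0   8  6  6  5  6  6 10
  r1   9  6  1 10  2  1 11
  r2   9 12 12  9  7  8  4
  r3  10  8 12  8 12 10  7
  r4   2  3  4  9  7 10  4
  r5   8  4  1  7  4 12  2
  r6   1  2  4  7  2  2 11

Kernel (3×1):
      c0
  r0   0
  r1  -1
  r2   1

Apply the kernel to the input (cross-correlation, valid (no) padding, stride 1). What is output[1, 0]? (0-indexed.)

1

The receptive field on the input at this output position is [9 / 9 / 10]. Elementwise product with the kernel and sum: 9·-1 + 10·1.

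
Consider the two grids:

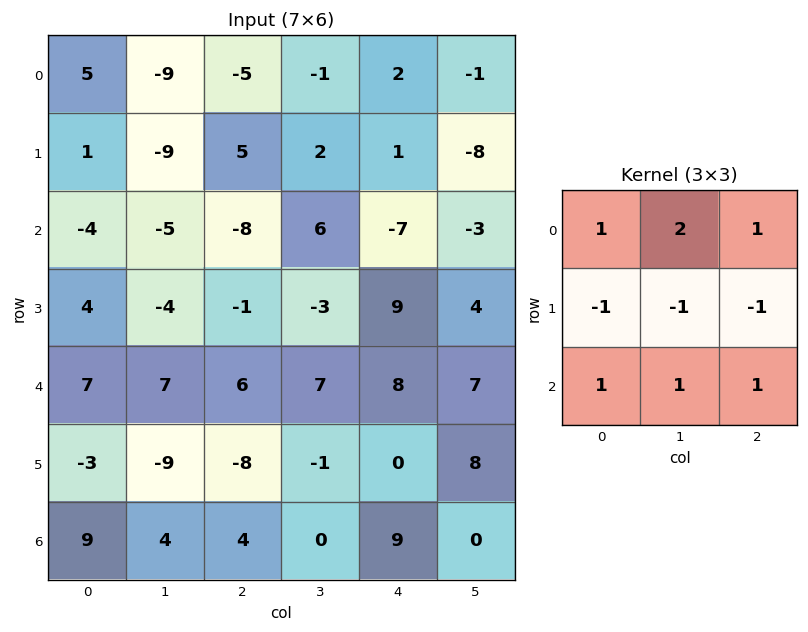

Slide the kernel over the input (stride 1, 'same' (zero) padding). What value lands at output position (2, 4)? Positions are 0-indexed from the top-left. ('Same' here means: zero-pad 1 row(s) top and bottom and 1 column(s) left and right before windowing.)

The receptive field on the zero-padded input at this output position is [2 1 -8 / 6 -7 -3 / -3 9 4]. Elementwise product with the kernel and sum: 2·1 + 1·2 + -8·1 + 6·-1 + -7·-1 + -3·-1 + -3·1 + 9·1 + 4·1.

10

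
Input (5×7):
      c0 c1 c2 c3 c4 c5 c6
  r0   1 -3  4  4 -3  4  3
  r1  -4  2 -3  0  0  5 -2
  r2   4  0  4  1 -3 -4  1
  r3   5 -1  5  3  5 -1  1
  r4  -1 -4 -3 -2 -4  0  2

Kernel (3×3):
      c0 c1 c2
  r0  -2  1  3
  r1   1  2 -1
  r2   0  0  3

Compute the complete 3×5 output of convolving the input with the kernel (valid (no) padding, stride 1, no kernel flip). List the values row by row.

Output[0,0]: The receptive field on the input at this output position is [1 -3 4 / -4 2 -3 / 4 0 4]. Elementwise product with the kernel and sum: 1·-2 + -3·1 + 4·3 + -4·1 + 2·2 + -3·-1 + 4·3.
Output[0,1]: The receptive field on the input at this output position is [-3 4 4 / 2 -3 0 / 0 4 1]. Elementwise product with the kernel and sum: -3·-2 + 4·1 + 4·3 + 2·1 + -3·2 + 0·-1 + 1·3.

22 21 -25 -16 34
16 9 30 11 -10
-7 7 -22 -3 13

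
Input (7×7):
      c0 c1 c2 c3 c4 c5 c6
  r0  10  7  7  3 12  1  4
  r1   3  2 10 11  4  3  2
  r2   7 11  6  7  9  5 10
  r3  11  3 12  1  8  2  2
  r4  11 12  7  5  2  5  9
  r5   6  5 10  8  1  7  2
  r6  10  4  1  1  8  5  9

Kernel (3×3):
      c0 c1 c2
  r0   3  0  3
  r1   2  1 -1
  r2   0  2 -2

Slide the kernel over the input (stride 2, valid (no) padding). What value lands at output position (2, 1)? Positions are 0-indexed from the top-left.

40

The receptive field on the input at this output position is [7 5 2 / 10 8 1 / 1 1 8]. Elementwise product with the kernel and sum: 7·3 + 2·3 + 10·2 + 8·1 + 1·-1 + 1·2 + 8·-2.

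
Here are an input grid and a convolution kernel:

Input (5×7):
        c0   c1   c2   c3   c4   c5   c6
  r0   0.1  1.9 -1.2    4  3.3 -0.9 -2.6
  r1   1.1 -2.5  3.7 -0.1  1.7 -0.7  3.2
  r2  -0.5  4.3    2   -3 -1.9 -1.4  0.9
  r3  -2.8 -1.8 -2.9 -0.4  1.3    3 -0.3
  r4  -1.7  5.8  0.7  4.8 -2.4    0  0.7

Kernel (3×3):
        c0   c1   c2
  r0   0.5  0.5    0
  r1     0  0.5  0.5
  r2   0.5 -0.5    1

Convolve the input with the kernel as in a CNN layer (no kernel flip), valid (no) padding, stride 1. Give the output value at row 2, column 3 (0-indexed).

3.3

The receptive field on the input at this output position is [-3 -1.9 -1.4 / -0.4 1.3 3 / 4.8 -2.4 0]. Elementwise product with the kernel and sum: -3·0.5 + -1.9·0.5 + 1.3·0.5 + 3·0.5 + 4.8·0.5 + -2.4·-0.5 + 0·1.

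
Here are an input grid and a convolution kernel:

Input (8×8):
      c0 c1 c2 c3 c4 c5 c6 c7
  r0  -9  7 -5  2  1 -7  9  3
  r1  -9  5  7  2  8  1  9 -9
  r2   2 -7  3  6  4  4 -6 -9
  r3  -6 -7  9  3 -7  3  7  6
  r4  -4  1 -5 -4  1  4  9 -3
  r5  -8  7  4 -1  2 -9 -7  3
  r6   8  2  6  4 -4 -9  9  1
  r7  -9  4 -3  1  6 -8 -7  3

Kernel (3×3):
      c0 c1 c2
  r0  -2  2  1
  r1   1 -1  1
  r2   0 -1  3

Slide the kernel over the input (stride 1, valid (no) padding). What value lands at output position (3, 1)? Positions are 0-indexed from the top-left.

30

The receptive field on the input at this output position is [-7 9 3 / 1 -5 -4 / 7 4 -1]. Elementwise product with the kernel and sum: -7·-2 + 9·2 + 3·1 + 1·1 + -5·-1 + -4·1 + 4·-1 + -1·3.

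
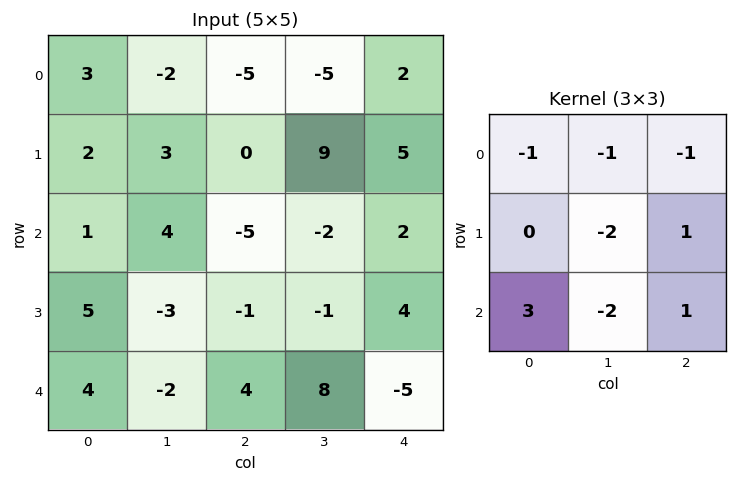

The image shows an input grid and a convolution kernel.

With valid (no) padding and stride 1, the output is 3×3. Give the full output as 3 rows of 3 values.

-12 41 -14
2 -12 -5
25 -2 2

Output[0,0]: The receptive field on the input at this output position is [3 -2 -5 / 2 3 0 / 1 4 -5]. Elementwise product with the kernel and sum: 3·-1 + -2·-1 + -5·-1 + 3·-2 + 0·1 + 1·3 + 4·-2 + -5·1.
Output[0,1]: The receptive field on the input at this output position is [-2 -5 -5 / 3 0 9 / 4 -5 -2]. Elementwise product with the kernel and sum: -2·-1 + -5·-1 + -5·-1 + 0·-2 + 9·1 + 4·3 + -5·-2 + -2·1.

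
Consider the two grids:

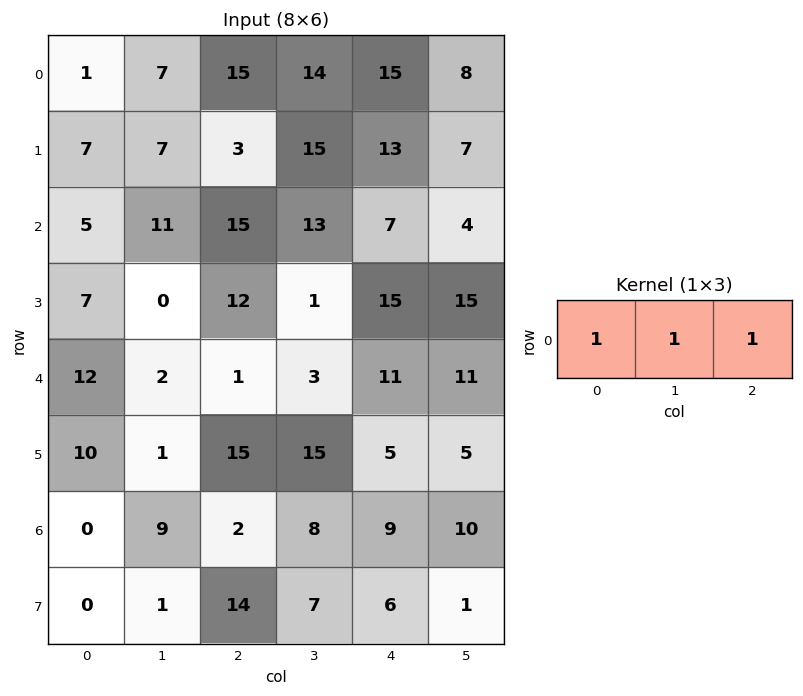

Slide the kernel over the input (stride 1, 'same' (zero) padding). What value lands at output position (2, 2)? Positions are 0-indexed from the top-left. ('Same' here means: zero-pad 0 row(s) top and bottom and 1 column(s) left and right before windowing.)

39

The receptive field on the zero-padded input at this output position is [11 15 13]. Elementwise product with the kernel and sum: 11·1 + 15·1 + 13·1.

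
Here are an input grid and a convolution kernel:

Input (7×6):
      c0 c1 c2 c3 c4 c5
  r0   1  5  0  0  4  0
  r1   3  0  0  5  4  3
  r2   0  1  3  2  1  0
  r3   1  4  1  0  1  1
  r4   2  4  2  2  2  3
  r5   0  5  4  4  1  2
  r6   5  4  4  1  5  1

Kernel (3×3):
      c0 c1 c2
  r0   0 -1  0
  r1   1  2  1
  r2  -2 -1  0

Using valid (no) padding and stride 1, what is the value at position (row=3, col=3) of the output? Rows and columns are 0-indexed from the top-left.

-1

The receptive field on the input at this output position is [0 1 1 / 2 2 3 / 4 1 2]. Elementwise product with the kernel and sum: 1·-1 + 2·1 + 2·2 + 3·1 + 4·-2 + 1·-1.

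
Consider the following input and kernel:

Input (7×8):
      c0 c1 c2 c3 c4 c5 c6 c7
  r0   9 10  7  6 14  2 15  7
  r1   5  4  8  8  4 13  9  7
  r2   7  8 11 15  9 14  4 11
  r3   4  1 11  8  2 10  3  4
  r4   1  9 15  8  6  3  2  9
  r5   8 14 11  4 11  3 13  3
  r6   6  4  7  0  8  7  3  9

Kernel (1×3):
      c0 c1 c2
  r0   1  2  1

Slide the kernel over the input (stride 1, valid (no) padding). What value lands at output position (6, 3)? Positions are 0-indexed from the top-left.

The receptive field on the input at this output position is [0 8 7]. Elementwise product with the kernel and sum: 0·1 + 8·2 + 7·1.

23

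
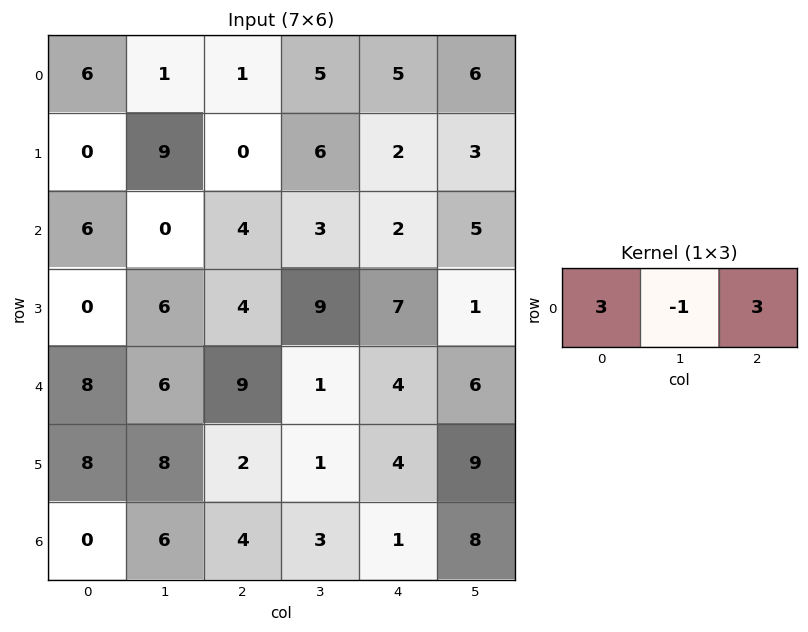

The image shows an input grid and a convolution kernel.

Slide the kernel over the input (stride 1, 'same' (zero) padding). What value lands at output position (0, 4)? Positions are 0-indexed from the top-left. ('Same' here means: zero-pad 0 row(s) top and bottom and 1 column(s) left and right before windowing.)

28

The receptive field on the zero-padded input at this output position is [5 5 6]. Elementwise product with the kernel and sum: 5·3 + 5·-1 + 6·3.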